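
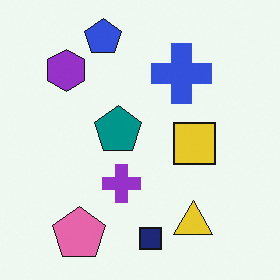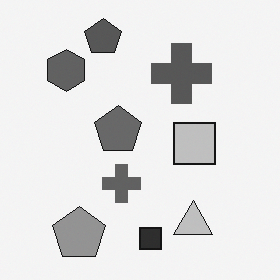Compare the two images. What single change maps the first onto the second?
This is the original image converted to grayscale.

All color is removed — every shape is now a shade of grey.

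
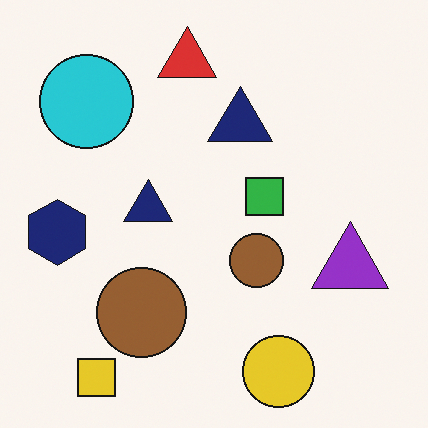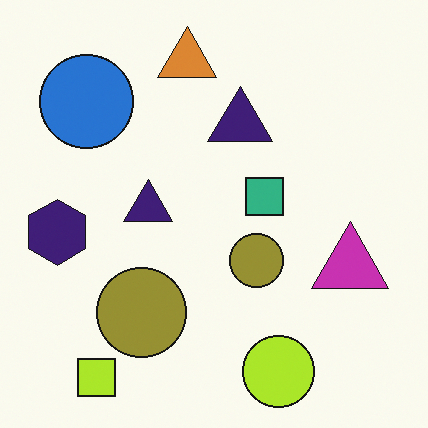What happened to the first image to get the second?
It was hue-shifted by a small amount.

Every shape's color has rotated by the same amount around the hue wheel — a uniform hue shift.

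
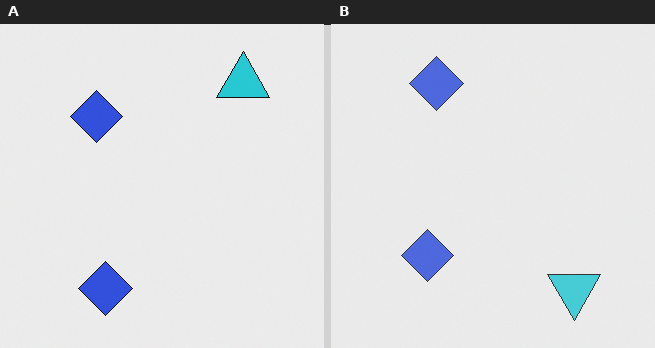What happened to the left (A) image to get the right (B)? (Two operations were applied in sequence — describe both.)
The image was flipped vertically (top ↔ bottom), then given slightly reduced contrast.

The cyan triangle is in the top-right of the left (A) image and the bottom-right of the right (B) — shapes on opposite sides of the horizontal midline have swapped in a mirror flip. Tones are pushed toward mid-grey across the whole image — a global contrast change.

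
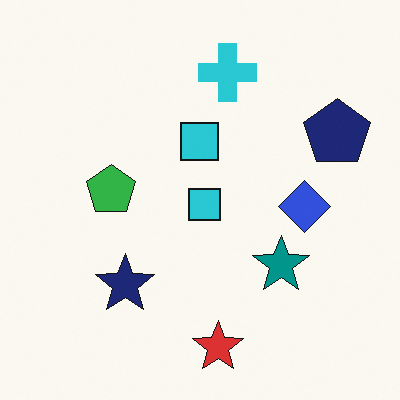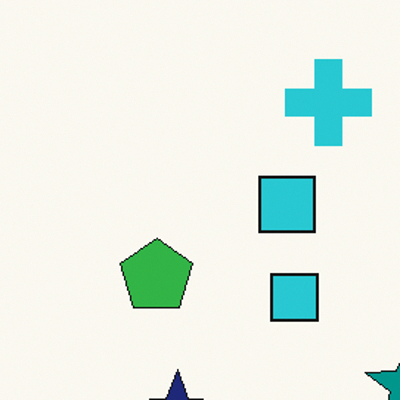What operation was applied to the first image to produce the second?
The second image is the first cropped to a modestly smaller region and rescaled.

The visible shapes are larger and the field of view is narrower; shapes near the original edges may be partly or wholly outside the frame — a crop-and-rescale.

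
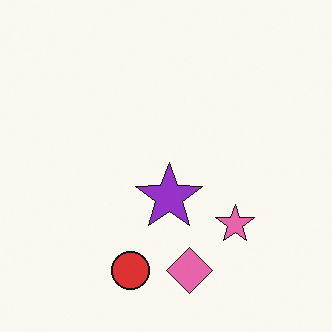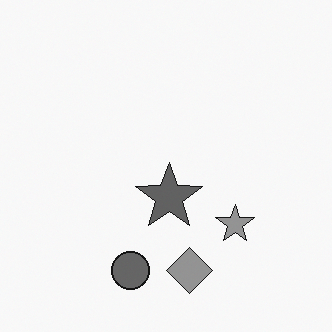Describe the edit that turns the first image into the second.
This is the original image converted to grayscale.

All color is removed — every shape is now a shade of grey.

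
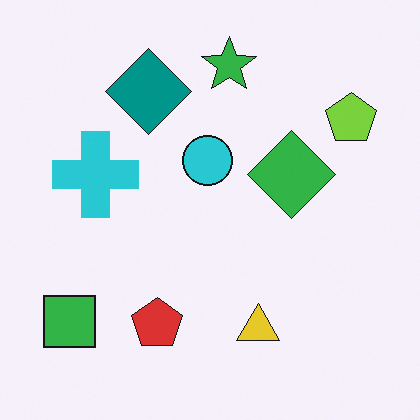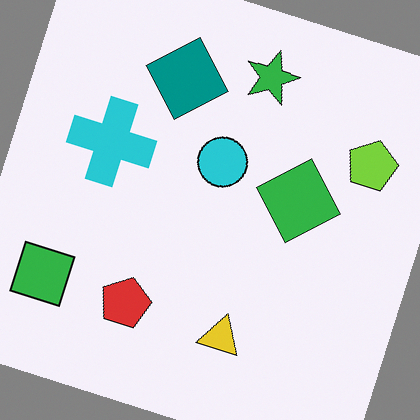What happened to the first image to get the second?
Rotated clockwise by a clearly visible amount.

Every shape is tilted by the same angle and the image corners show triangular fill wedges — a whole-image rotation by a non-right angle.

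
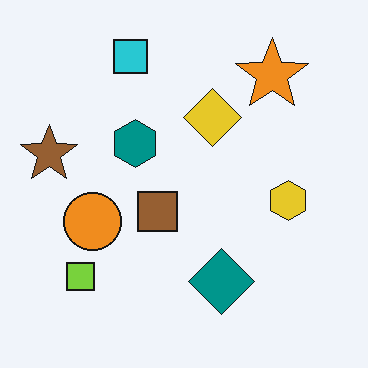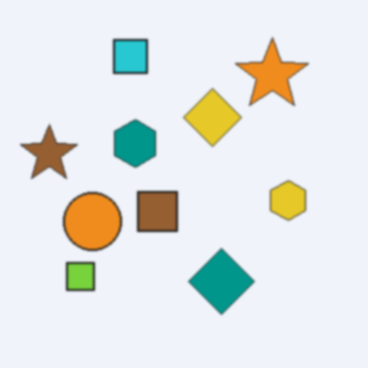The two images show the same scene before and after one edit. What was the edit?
The second image is the first lightly blurred.

Shape edges and outlines are uniformly softened across the whole image.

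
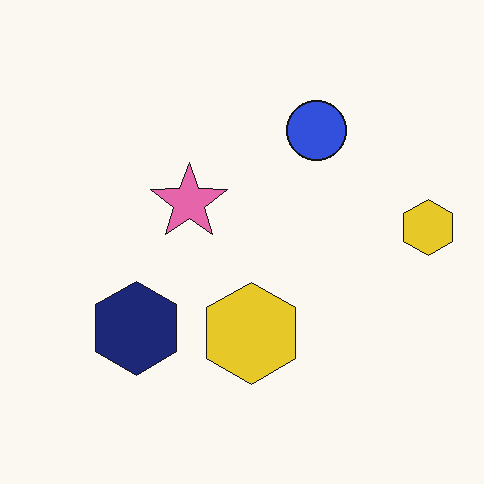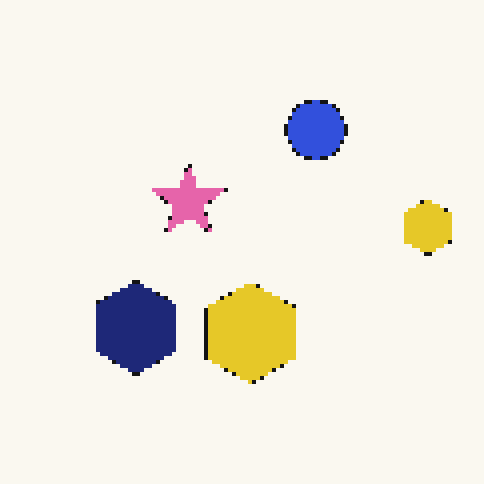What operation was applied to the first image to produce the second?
The transformation is: mildly pixelated.

Shapes are reduced to large square blocks; fine edges and outlines are lost — a downscale-then-upscale (mosaic) effect.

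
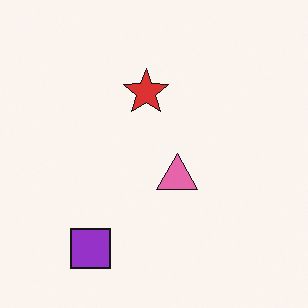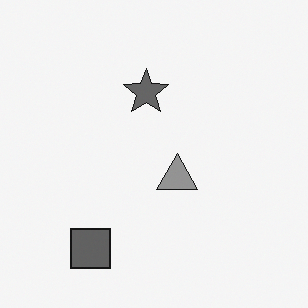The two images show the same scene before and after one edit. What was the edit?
This is the original image converted to grayscale.

All color is removed — every shape is now a shade of grey.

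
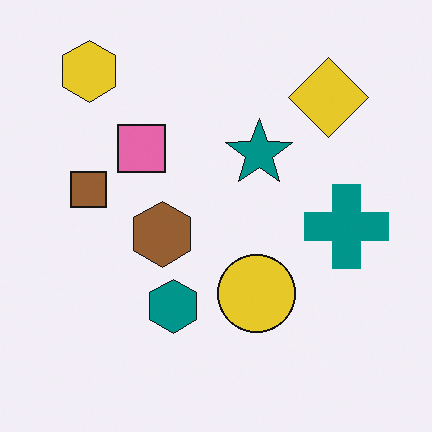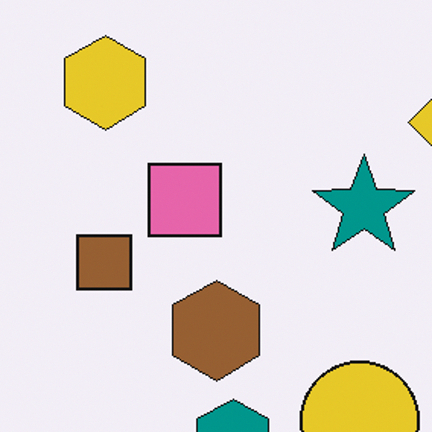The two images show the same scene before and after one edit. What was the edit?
The transformation is: cropped slightly and scaled back up.

The visible shapes are larger and the field of view is narrower; shapes near the original edges may be partly or wholly outside the frame — a crop-and-rescale.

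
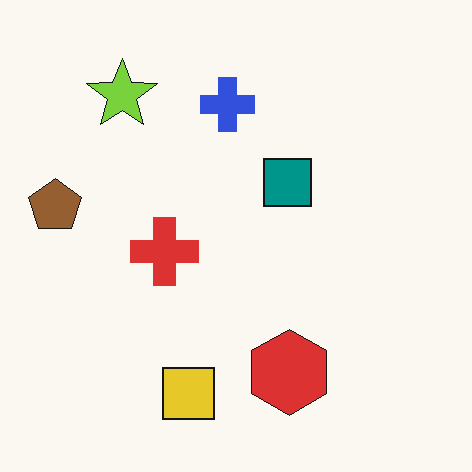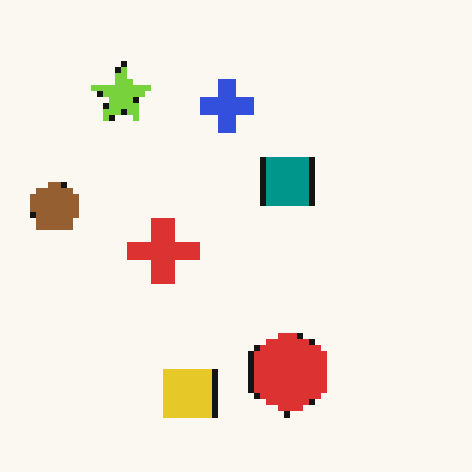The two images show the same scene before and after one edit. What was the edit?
Pixelated into visible square blocks.

Shapes are reduced to large square blocks; fine edges and outlines are lost — a downscale-then-upscale (mosaic) effect.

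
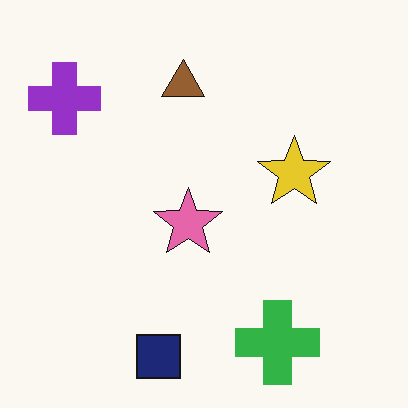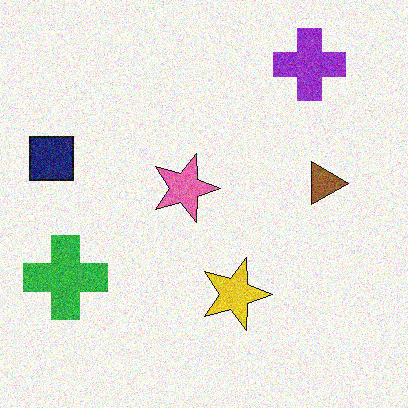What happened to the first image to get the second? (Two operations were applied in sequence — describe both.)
This is the original image rotated 90° clockwise, then degraded with moderate additive noise.

The purple cross sits in the top-left of the first image and the top-right of the second — consistent with a whole-image 90° clockwise rotation. Random speckle covers the whole image, including the flat background.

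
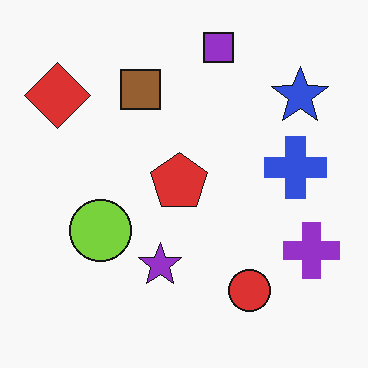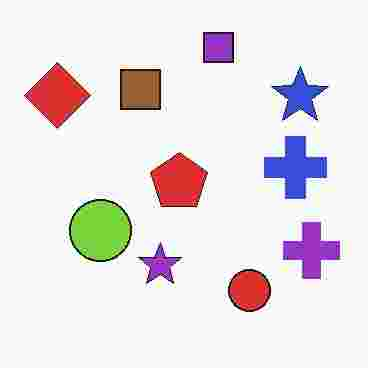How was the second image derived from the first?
It was heavily JPEG-compressed with obvious blocking artifacts.

Blocky 8×8 compression artifacts appear around shape edges and the flat background shows ringing — characteristic JPEG degradation.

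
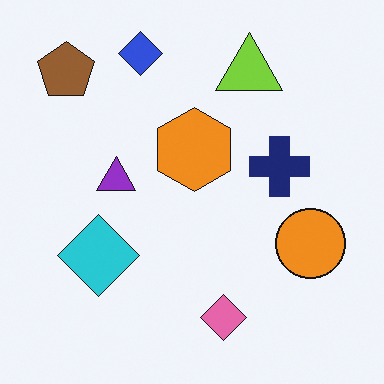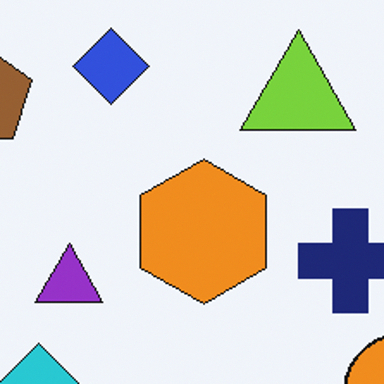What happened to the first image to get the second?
The transformation is: cropped to a noticeably smaller region and rescaled.

The visible shapes are larger and the field of view is narrower; shapes near the original edges may be partly or wholly outside the frame — a crop-and-rescale.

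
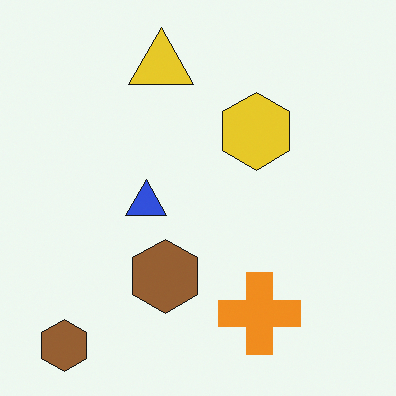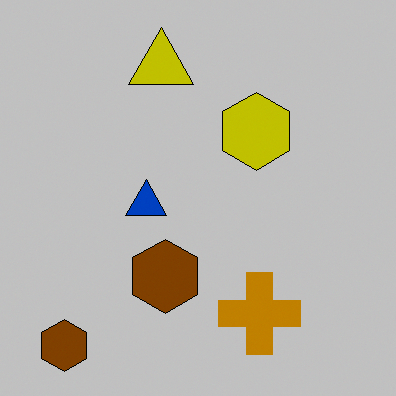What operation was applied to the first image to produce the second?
The second image is the first heavily posterized to just a handful of flat colors.

Each flat color has snapped to a coarser quantized level — most visibly, the near-white background has dropped to a flat grey.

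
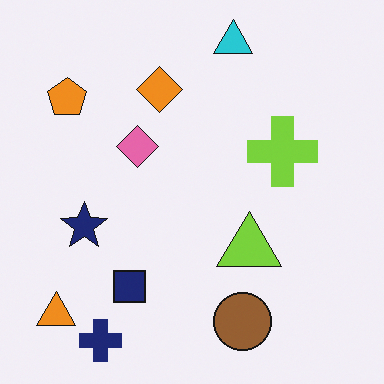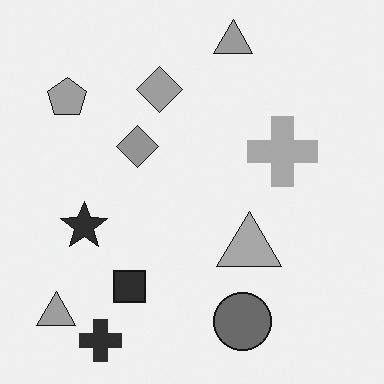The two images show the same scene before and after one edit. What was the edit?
The transformation is: converted to grayscale.

All color is removed — every shape is now a shade of grey.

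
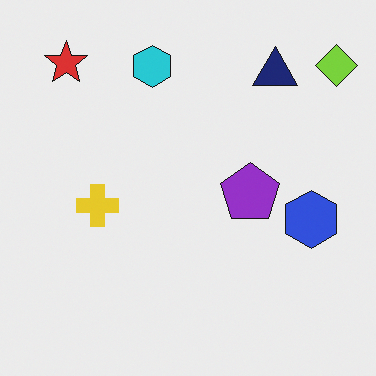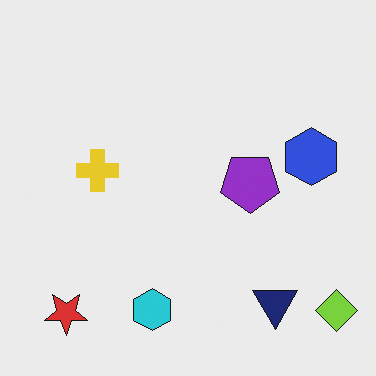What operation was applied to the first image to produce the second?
The transformation is: flipped vertically (top ↔ bottom).

The red star is in the top-left of the first image and the bottom-left of the second — shapes on opposite sides of the horizontal midline have swapped in a mirror flip.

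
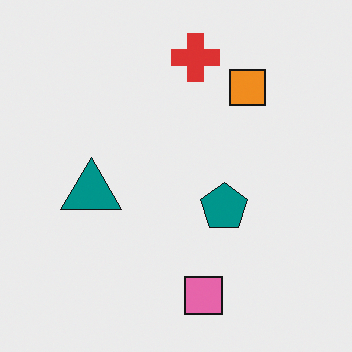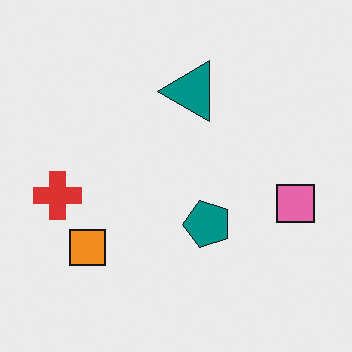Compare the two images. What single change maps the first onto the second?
Transposed (reflected across the top-left ↔ bottom-right diagonal).

Shapes have swapped their row and column positions — what was in the top-right is now in the bottom-left — a diagonal reflection.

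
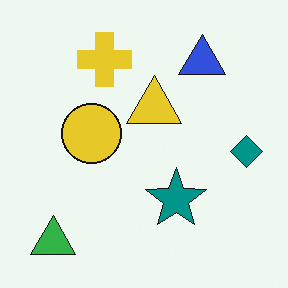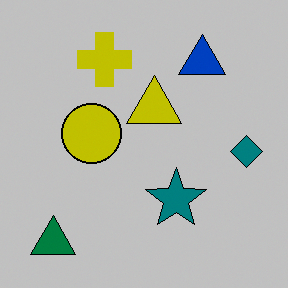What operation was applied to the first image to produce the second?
The second image is the first aggressively posterized.

Each flat color has snapped to a coarser quantized level — most visibly, the near-white background has dropped to a flat grey.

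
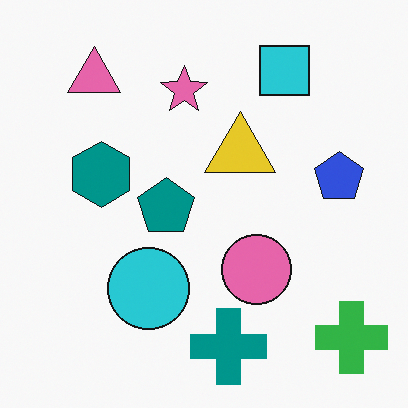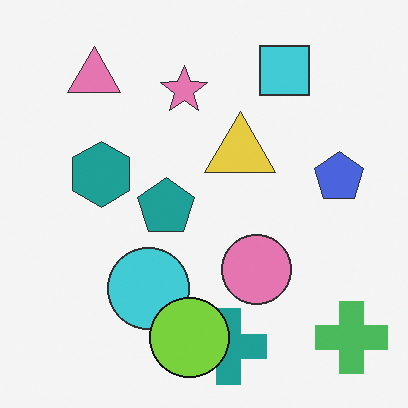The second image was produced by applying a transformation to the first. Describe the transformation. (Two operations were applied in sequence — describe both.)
The image was given slightly reduced contrast, then overlaid with an additional lime circle.

Tones are pushed toward mid-grey across the whole image — a global contrast change. A lime circle appears in the second image that is absent from the first.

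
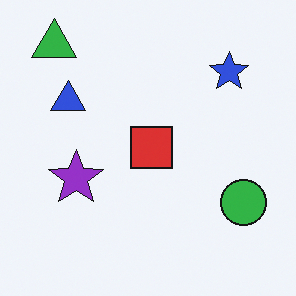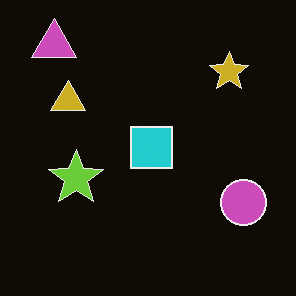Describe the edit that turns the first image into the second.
Color-inverted (negative).

The light background has become dark and every shape's color is its complement — a photographic negative.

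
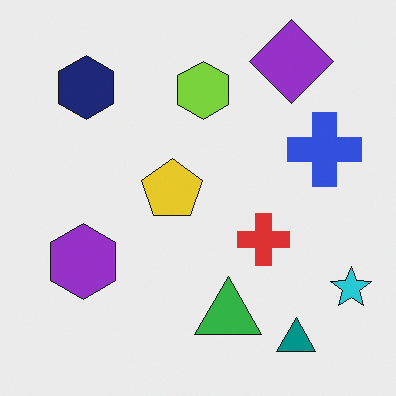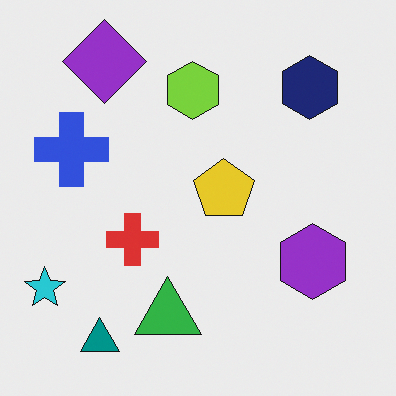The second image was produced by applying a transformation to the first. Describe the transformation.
Flipped horizontally (left ↔ right).

The cyan star is in the bottom-right of the first image and the bottom-left of the second — shapes on opposite sides of the vertical midline have swapped in a mirror flip.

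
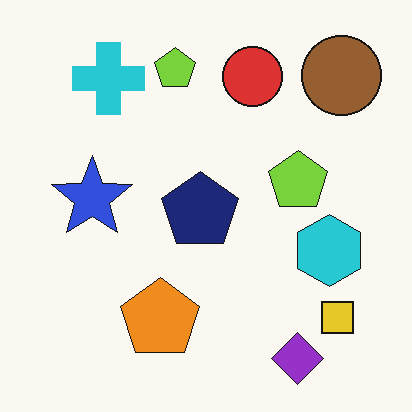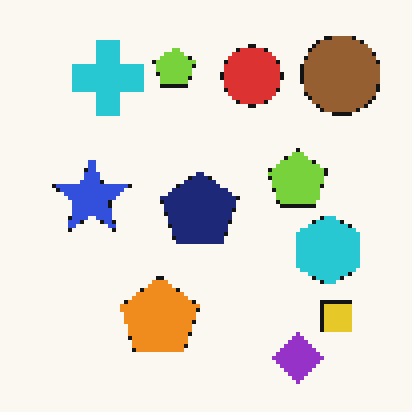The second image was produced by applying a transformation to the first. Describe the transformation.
Mildly pixelated.

Shapes are reduced to large square blocks; fine edges and outlines are lost — a downscale-then-upscale (mosaic) effect.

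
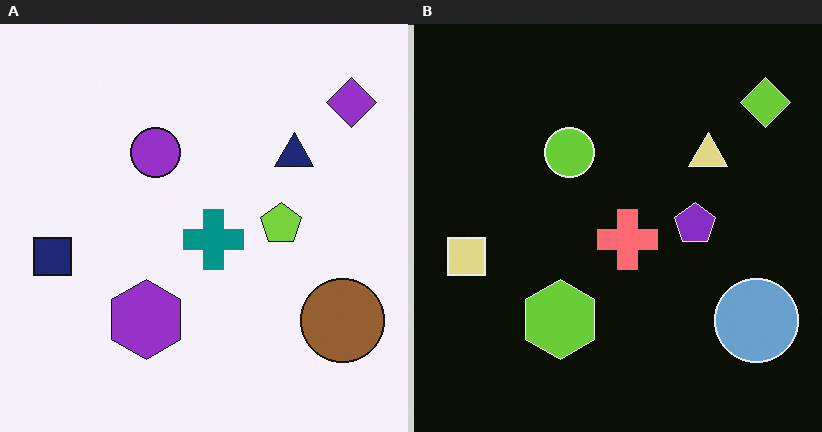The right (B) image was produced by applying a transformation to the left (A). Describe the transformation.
The image was color-inverted (negative).

The light background has become dark and every shape's color is its complement — a photographic negative.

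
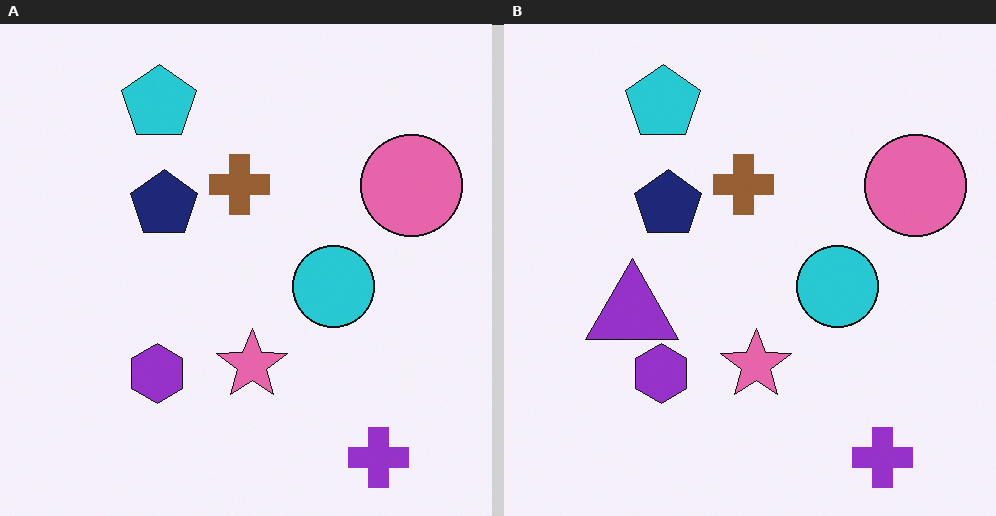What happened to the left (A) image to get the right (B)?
The right (B) image is the left (A) overlaid with an additional purple triangle.

A purple triangle appears in the right (B) image that is absent from the left (A).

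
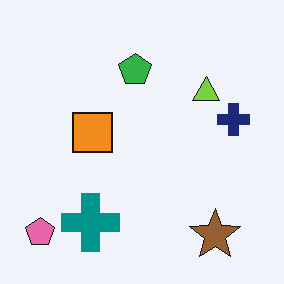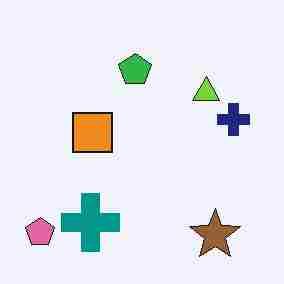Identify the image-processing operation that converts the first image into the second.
The image was degraded with heavy JPEG compression.

Blocky 8×8 compression artifacts appear around shape edges and the flat background shows ringing — characteristic JPEG degradation.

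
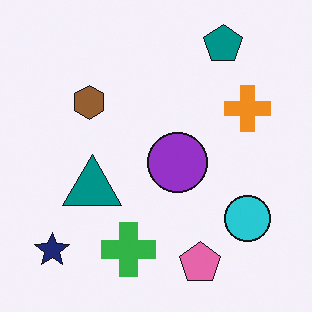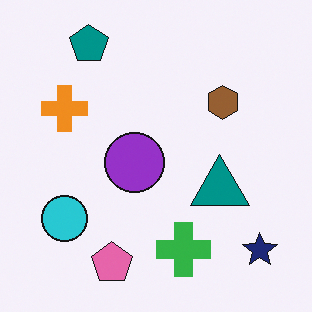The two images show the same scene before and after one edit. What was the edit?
The second image is the first flipped horizontally (left ↔ right).

The navy star is in the bottom-left of the first image and the bottom-right of the second — shapes on opposite sides of the vertical midline have swapped in a mirror flip.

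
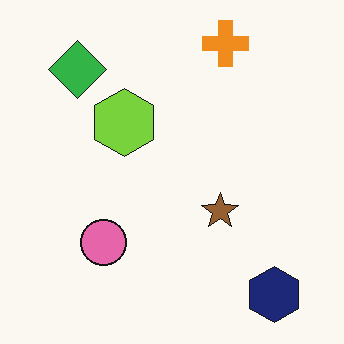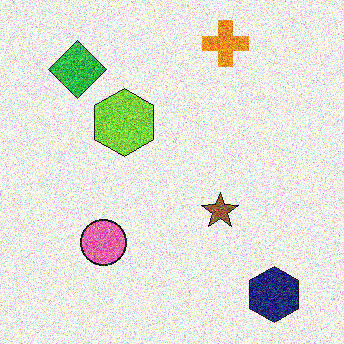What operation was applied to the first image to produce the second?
Degraded with heavy additive noise.

Random speckle covers the whole image, including the flat background.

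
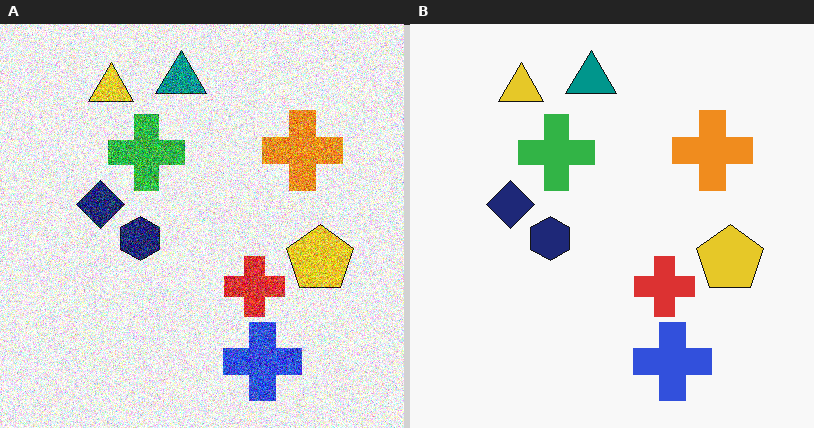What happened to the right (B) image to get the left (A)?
Degraded with a thick layer of grain.

Random speckle covers the whole image, including the flat background.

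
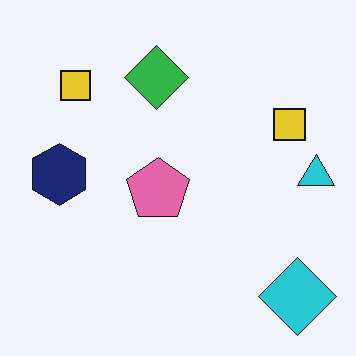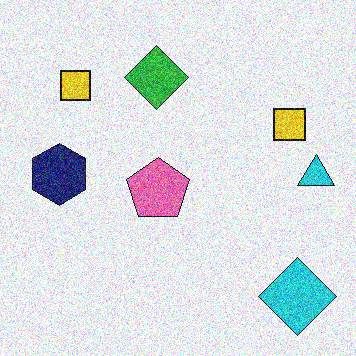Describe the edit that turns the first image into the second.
This is the original image degraded with strong gaussian noise.

Random speckle covers the whole image, including the flat background.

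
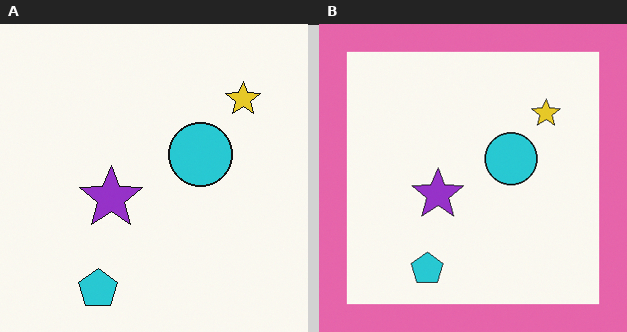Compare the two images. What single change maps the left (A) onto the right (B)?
It was framed with a pink border.

A solid pink frame runs around the edge of the right (B) image, with the content slightly shrunk inside it.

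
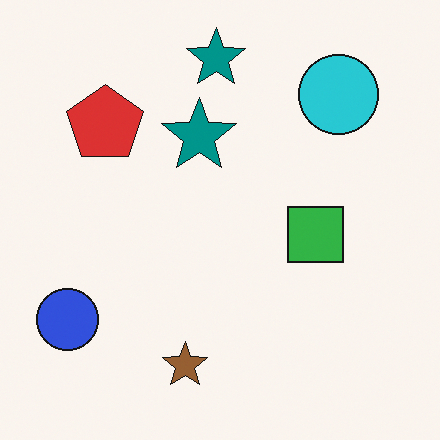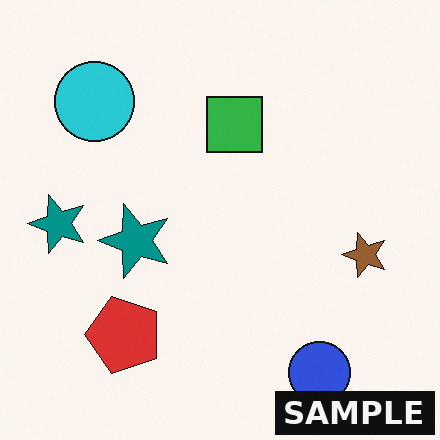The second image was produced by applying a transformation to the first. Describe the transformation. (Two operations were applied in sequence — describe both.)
The image was rotated 90° counter-clockwise, then watermarked with the text "SAMPLE" in the lower-right corner.

The blue circle sits in the bottom-left of the first image and the bottom-right of the second — consistent with a whole-image 90° counter-clockwise rotation. A dark label reading "SAMPLE" appears in the lower-right corner.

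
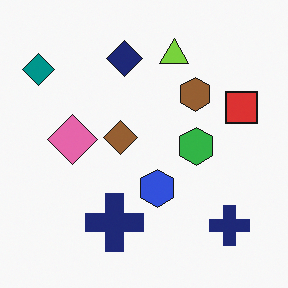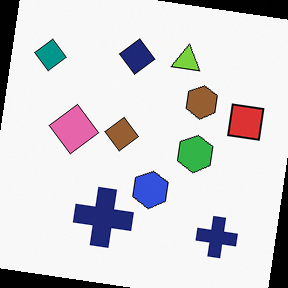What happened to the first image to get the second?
The second image is the first rotated clockwise by a slight angle.

Every shape is tilted by the same angle and the image corners show triangular fill wedges — a whole-image rotation by a non-right angle.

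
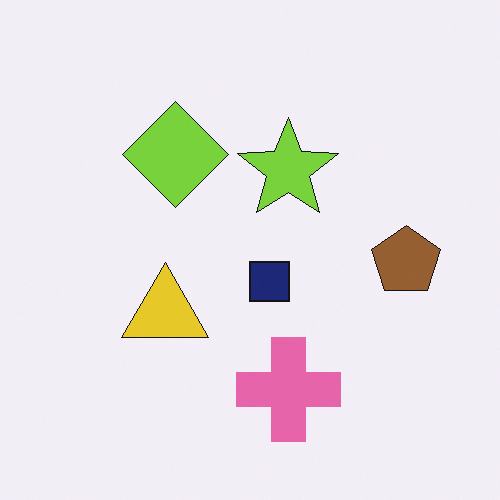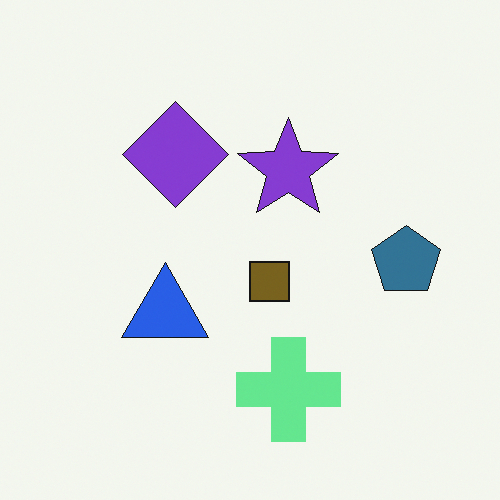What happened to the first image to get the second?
It was hue-shifted by a large amount.

Every shape's color has rotated by the same amount around the hue wheel — a uniform hue shift.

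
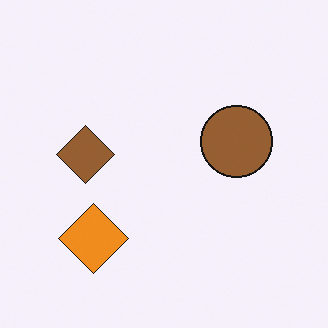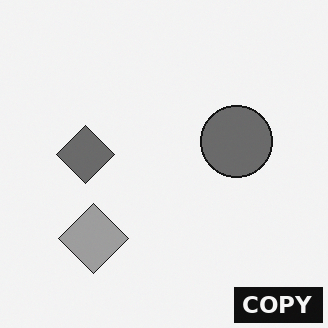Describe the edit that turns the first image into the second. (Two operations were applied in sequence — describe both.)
This is the original image converted to grayscale, then watermarked with the text "COPY" in the lower-right corner.

All color is removed — every shape is now a shade of grey. A dark label reading "COPY" appears in the lower-right corner.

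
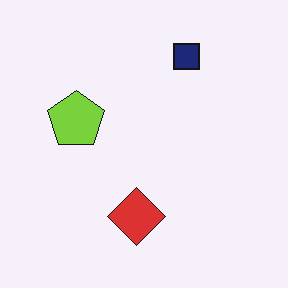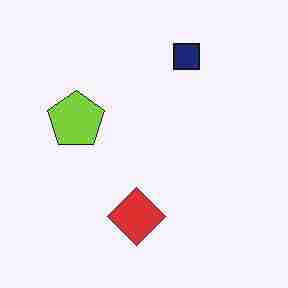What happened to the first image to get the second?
This is the original image degraded with heavy JPEG compression.

Blocky 8×8 compression artifacts appear around shape edges and the flat background shows ringing — characteristic JPEG degradation.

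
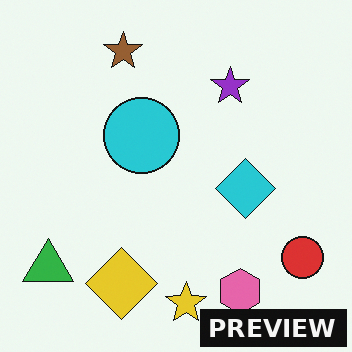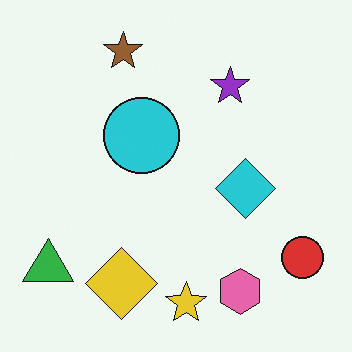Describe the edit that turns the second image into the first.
The first image is the second watermarked with the text "PREVIEW" in the lower-right corner.

A dark label reading "PREVIEW" appears in the lower-right corner.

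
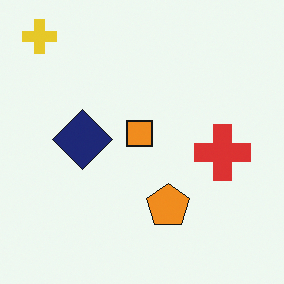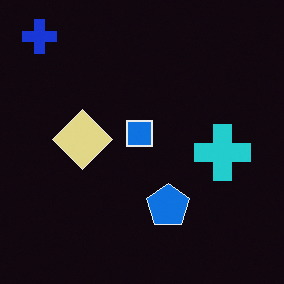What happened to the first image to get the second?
This is the original image color-inverted (negative).

The light background has become dark and every shape's color is its complement — a photographic negative.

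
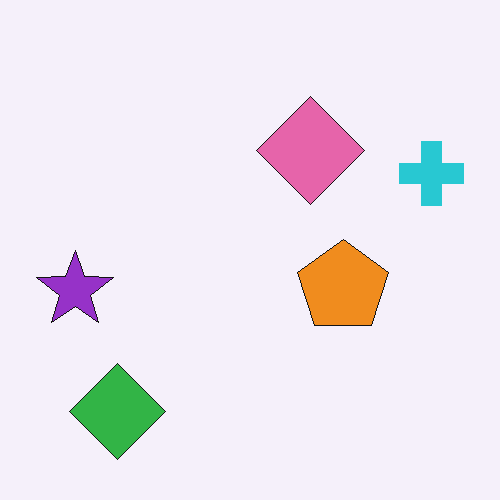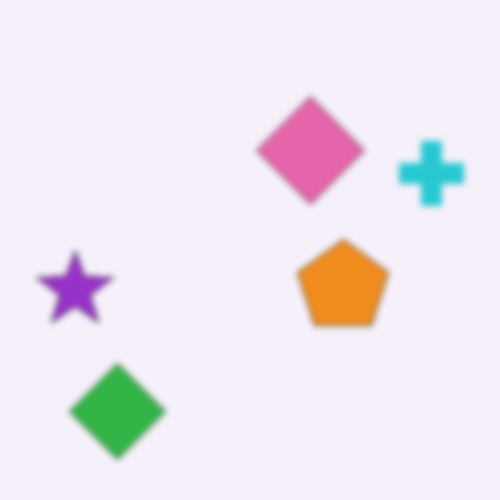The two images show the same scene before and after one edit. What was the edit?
The transformation is: moderately blurred.

Shape edges and outlines are uniformly softened across the whole image.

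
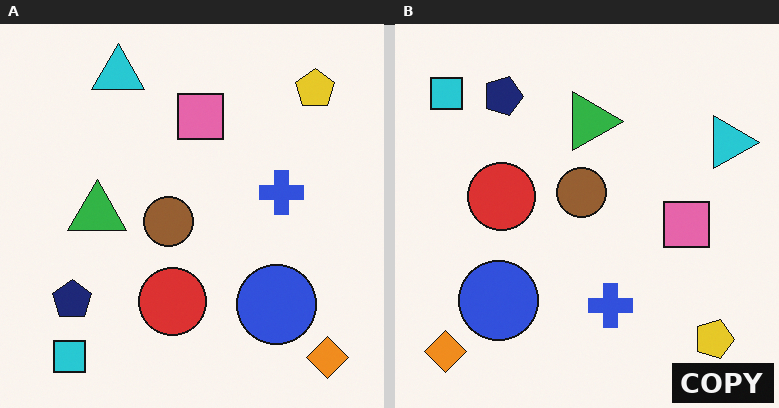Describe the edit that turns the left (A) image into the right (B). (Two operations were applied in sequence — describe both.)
The image was rotated 90° clockwise, then watermarked with the text "COPY" in the lower-right corner.

The orange diamond sits in the bottom-right of the left (A) image and the bottom-left of the right (B) — consistent with a whole-image 90° clockwise rotation. A dark label reading "COPY" appears in the lower-right corner.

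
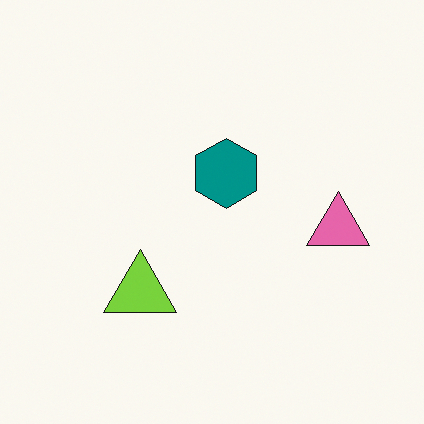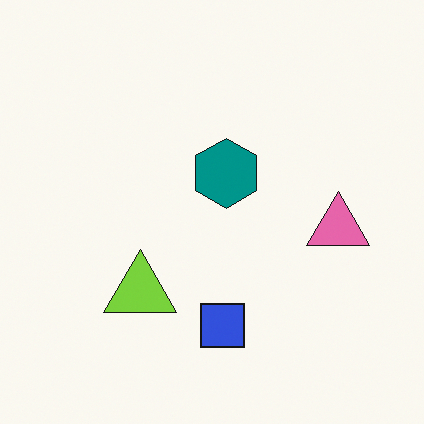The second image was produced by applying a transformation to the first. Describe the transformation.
The image was overlaid with an additional blue square.

A blue square appears in the second image that is absent from the first.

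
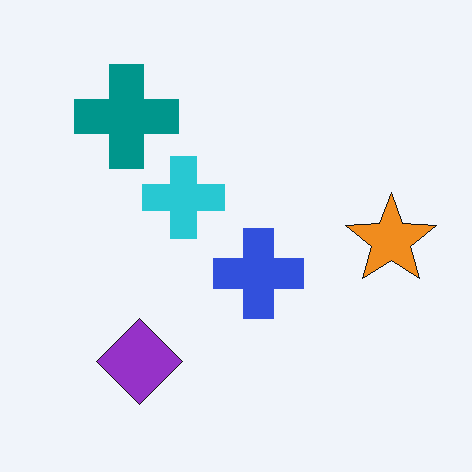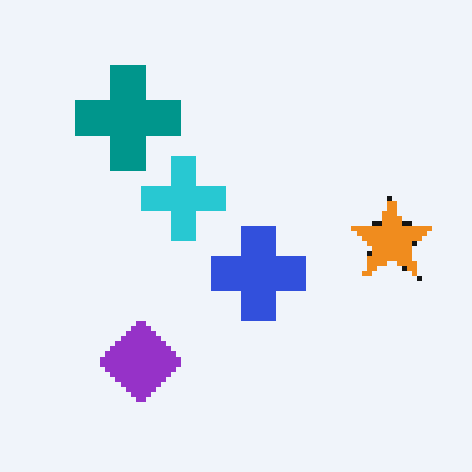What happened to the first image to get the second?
It was mildly pixelated.

Shapes are reduced to large square blocks; fine edges and outlines are lost — a downscale-then-upscale (mosaic) effect.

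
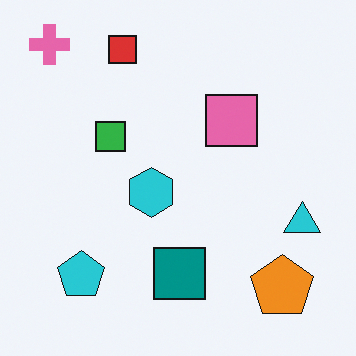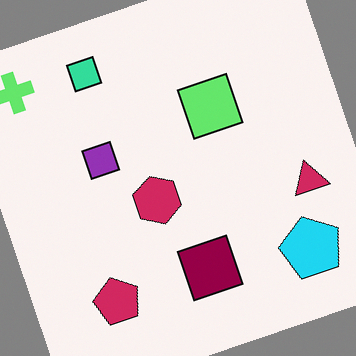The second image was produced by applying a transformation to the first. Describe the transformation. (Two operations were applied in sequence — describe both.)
Hue-shifted through roughly half the color wheel, then rotated counter-clockwise by a clearly visible amount.

Every shape's color has rotated by the same amount around the hue wheel — a uniform hue shift. Every shape is tilted by the same angle and the image corners show triangular fill wedges — a whole-image rotation by a non-right angle.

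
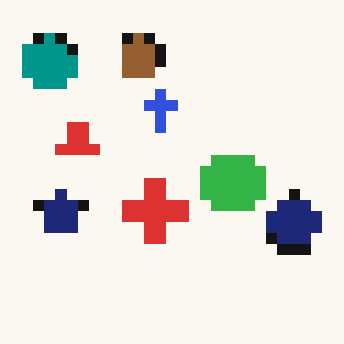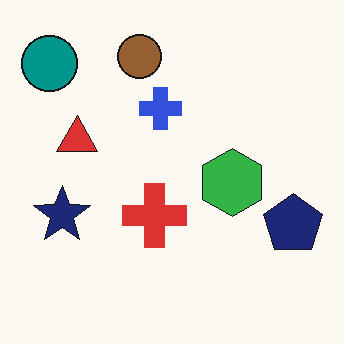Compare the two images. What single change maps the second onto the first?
The transformation is: heavily pixelated into large blocks.

Shapes are reduced to large square blocks; fine edges and outlines are lost — a downscale-then-upscale (mosaic) effect.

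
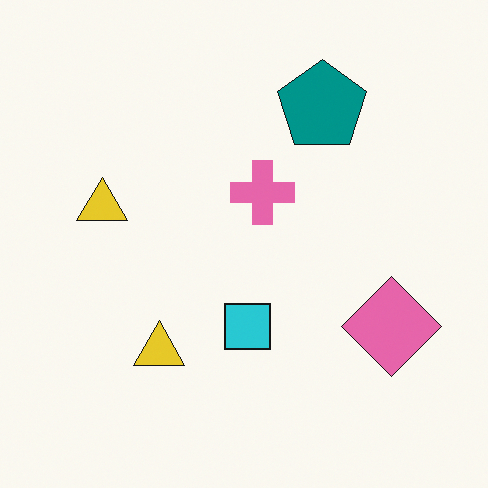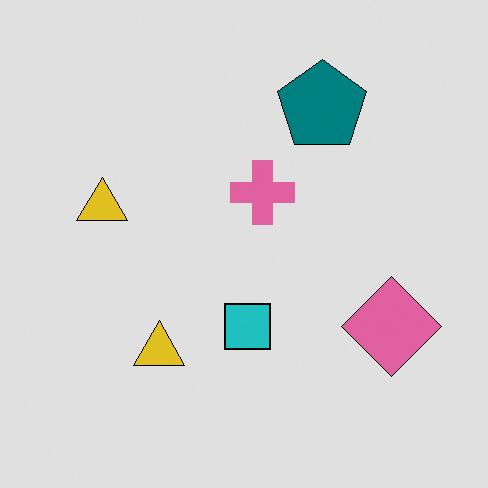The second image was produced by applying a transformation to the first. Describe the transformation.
The second image is the first posterized to a reduced palette.

Each flat color has snapped to a coarser quantized level — most visibly, the near-white background has dropped to a flat grey.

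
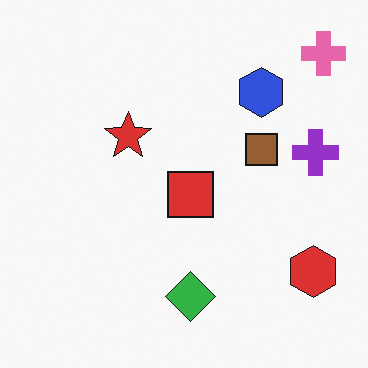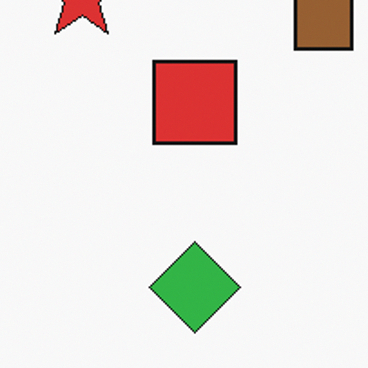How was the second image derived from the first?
The transformation is: cropped to a noticeably smaller region and rescaled.

The visible shapes are larger and the field of view is narrower; shapes near the original edges may be partly or wholly outside the frame — a crop-and-rescale.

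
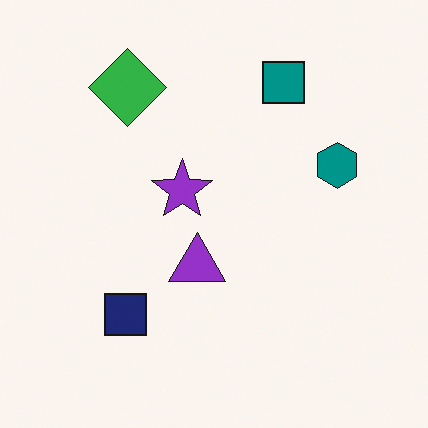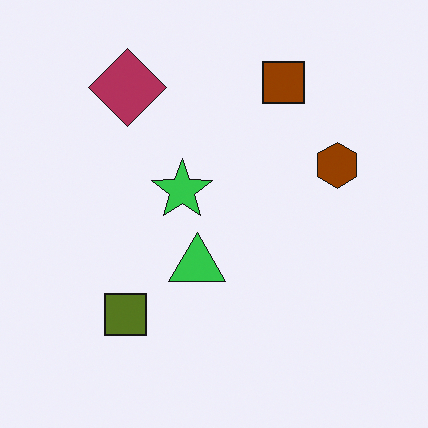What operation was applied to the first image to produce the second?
It was hue-shifted by a large amount.

Every shape's color has rotated by the same amount around the hue wheel — a uniform hue shift.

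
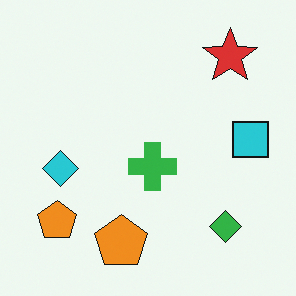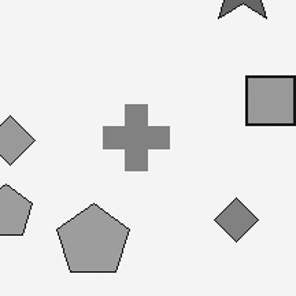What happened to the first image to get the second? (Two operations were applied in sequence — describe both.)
The image was cropped slightly and scaled back up, then converted to grayscale.

The visible shapes are larger and the field of view is narrower; shapes near the original edges may be partly or wholly outside the frame — a crop-and-rescale. All color is removed — every shape is now a shade of grey.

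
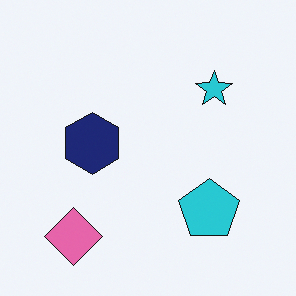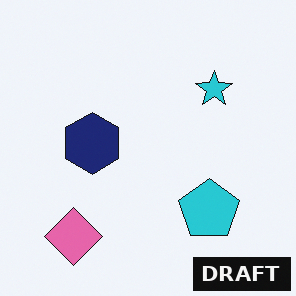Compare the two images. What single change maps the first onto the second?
The image was watermarked with the text "DRAFT" in the lower-right corner.

A dark label reading "DRAFT" appears in the lower-right corner.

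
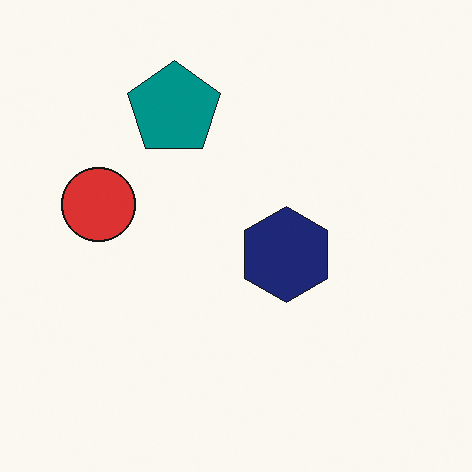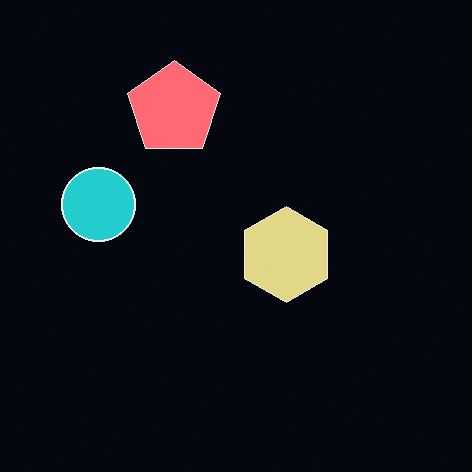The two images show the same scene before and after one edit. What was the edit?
It was color-inverted (negative).

The light background has become dark and every shape's color is its complement — a photographic negative.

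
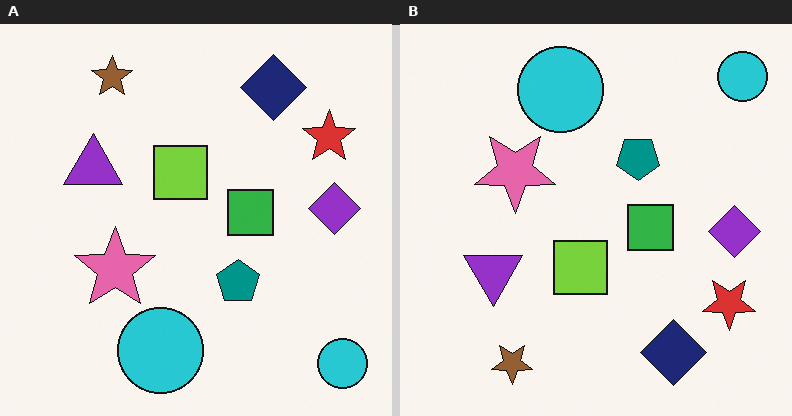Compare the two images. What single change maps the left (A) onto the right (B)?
Flipped vertically (top ↔ bottom).

The brown star is in the top-left of the left (A) image and the bottom-left of the right (B) — shapes on opposite sides of the horizontal midline have swapped in a mirror flip.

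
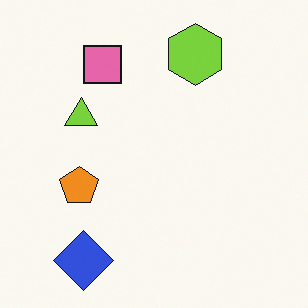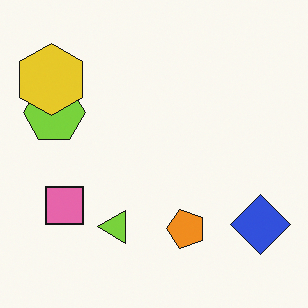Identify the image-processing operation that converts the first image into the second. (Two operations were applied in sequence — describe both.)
Rotated 90° counter-clockwise, then overlaid with an additional yellow hexagon.

The blue diamond sits in the bottom-left of the first image and the bottom-right of the second — consistent with a whole-image 90° counter-clockwise rotation. A yellow hexagon appears in the second image that is absent from the first.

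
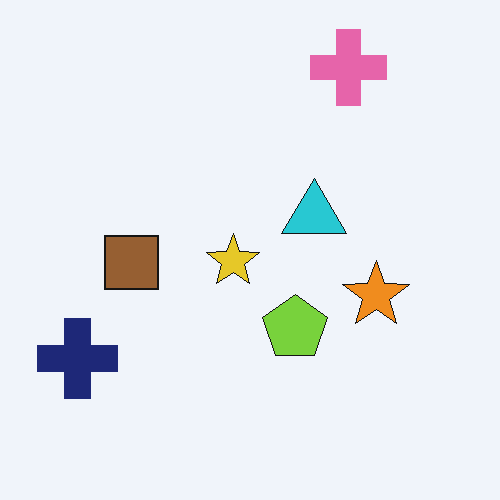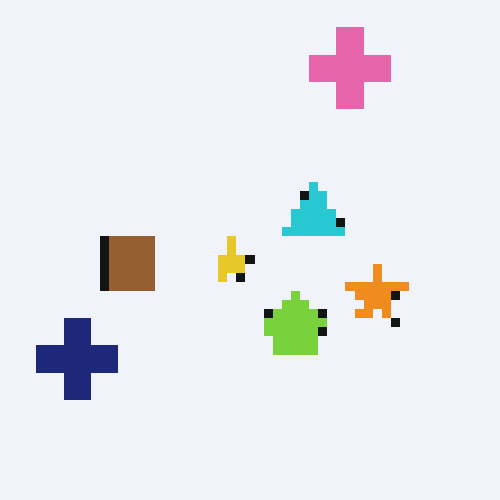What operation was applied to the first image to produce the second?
This is the original image heavily pixelated into large blocks.

Shapes are reduced to large square blocks; fine edges and outlines are lost — a downscale-then-upscale (mosaic) effect.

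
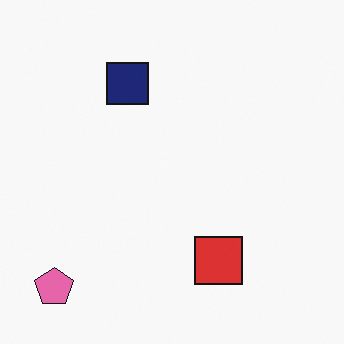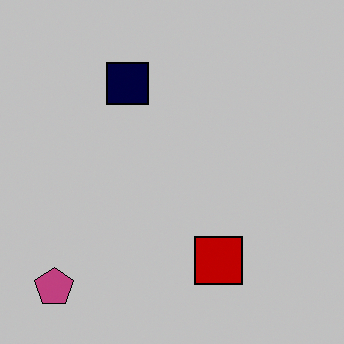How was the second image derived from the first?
This is the original image aggressively posterized.

Each flat color has snapped to a coarser quantized level — most visibly, the near-white background has dropped to a flat grey.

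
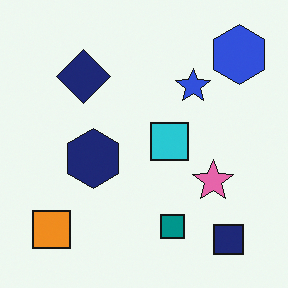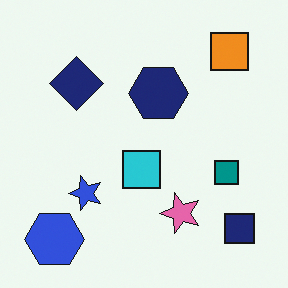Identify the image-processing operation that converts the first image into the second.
Transposed (reflected across the top-left ↔ bottom-right diagonal).

Shapes have swapped their row and column positions — what was in the top-right is now in the bottom-left — a diagonal reflection.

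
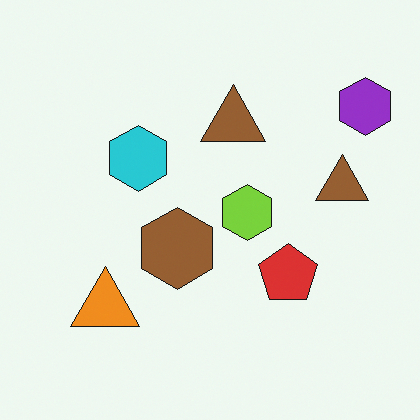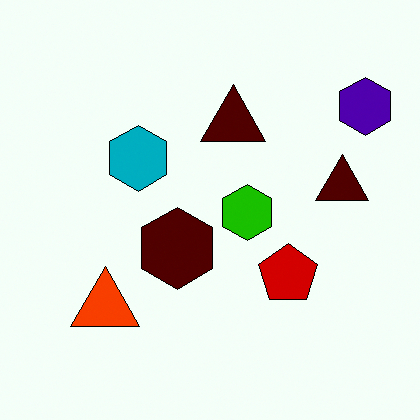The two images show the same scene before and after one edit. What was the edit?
Given much higher contrast.

Tones are pushed away from mid-grey across the whole image — a global contrast change.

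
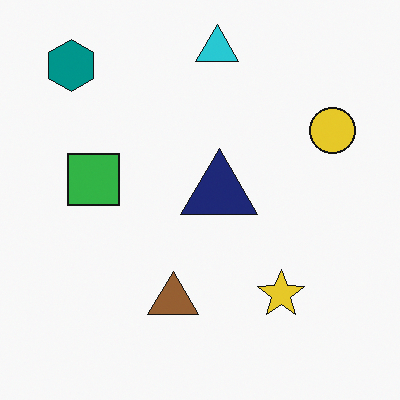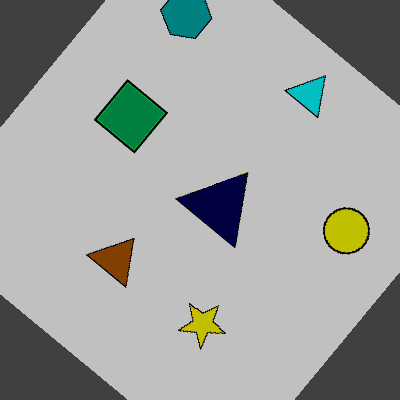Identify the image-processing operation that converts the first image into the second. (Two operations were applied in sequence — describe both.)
The image was rotated clockwise by a large amount — several tens of degrees, then heavily posterized to just a handful of flat colors.

Every shape is tilted by the same angle and the image corners show triangular fill wedges — a whole-image rotation by a non-right angle. Each flat color has snapped to a coarser quantized level — most visibly, the near-white background has dropped to a flat grey.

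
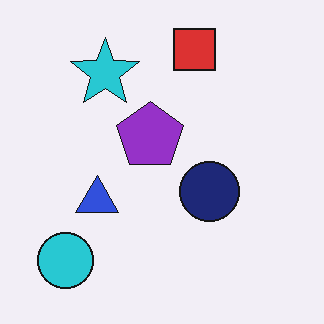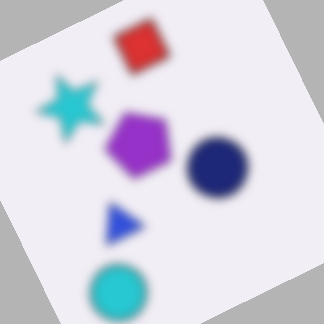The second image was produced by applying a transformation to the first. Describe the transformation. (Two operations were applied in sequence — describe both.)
Strongly gaussian-blurred, then rotated counter-clockwise by a moderate amount.

Shape edges and outlines are uniformly softened across the whole image. Every shape is tilted by the same angle and the image corners show triangular fill wedges — a whole-image rotation by a non-right angle.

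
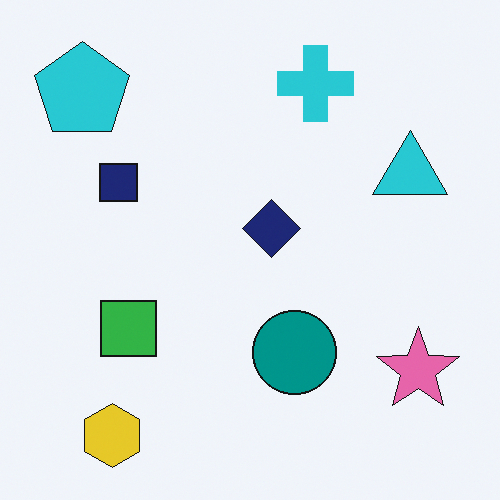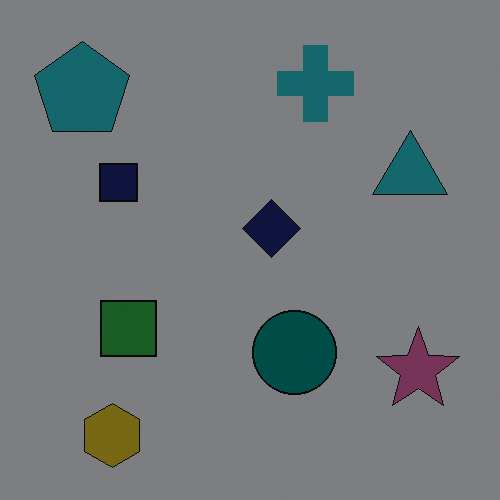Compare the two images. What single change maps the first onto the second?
Darkened a lot.

Every pixel — background and shapes alike — is uniformly darkened.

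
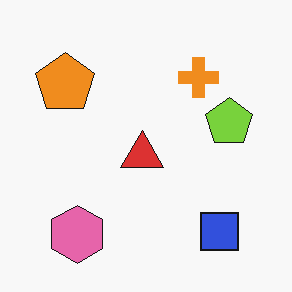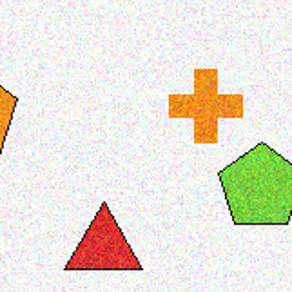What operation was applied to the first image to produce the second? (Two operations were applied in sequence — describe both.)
The second image is the first degraded with moderate additive noise, then cropped to a noticeably smaller region and rescaled.

Random speckle covers the whole image, including the flat background. The visible shapes are larger and the field of view is narrower; shapes near the original edges may be partly or wholly outside the frame — a crop-and-rescale.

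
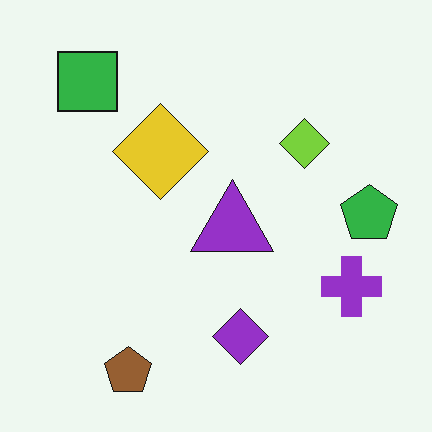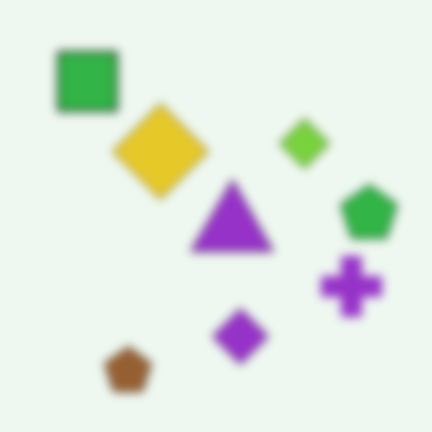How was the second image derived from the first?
The image was noticeably gaussian-blurred.

Shape edges and outlines are uniformly softened across the whole image.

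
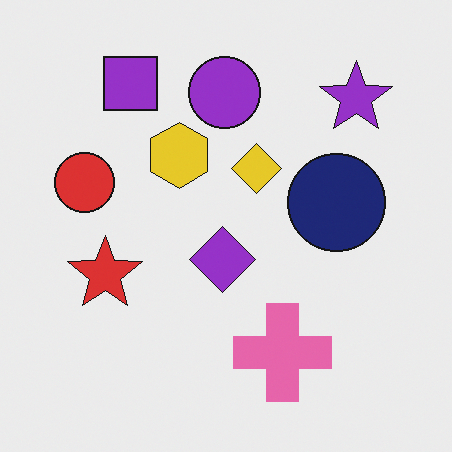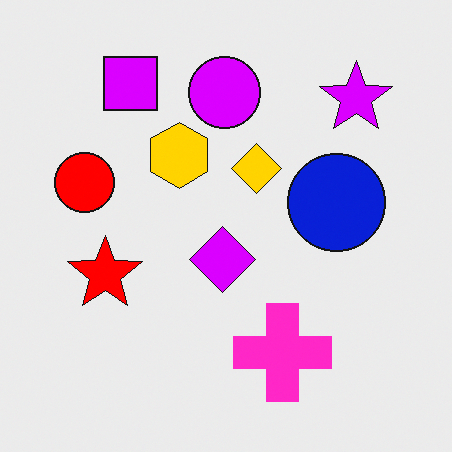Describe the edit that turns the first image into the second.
Heavily oversaturated.

All colors are more vivid — a global saturation change.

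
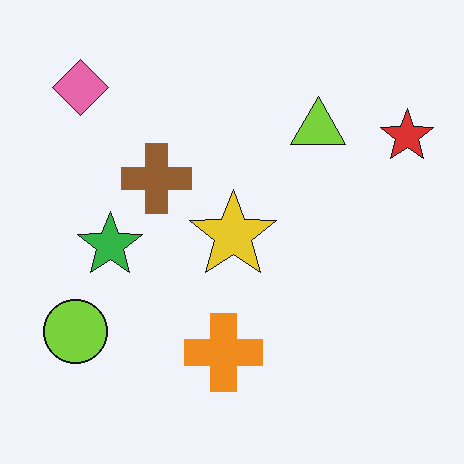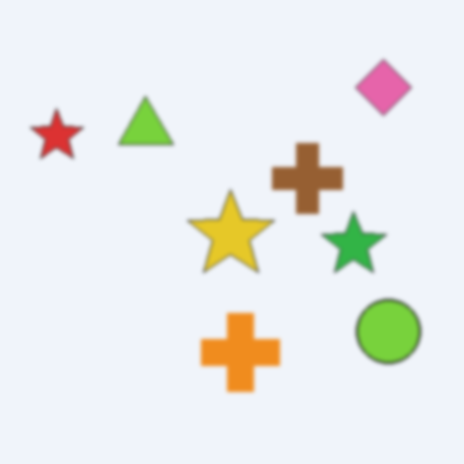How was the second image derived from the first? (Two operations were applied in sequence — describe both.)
It was given a subtle gaussian blur, then flipped horizontally (left ↔ right).

Shape edges and outlines are uniformly softened across the whole image. The red star is in the top-right of the first image and the top-left of the second — shapes on opposite sides of the vertical midline have swapped in a mirror flip.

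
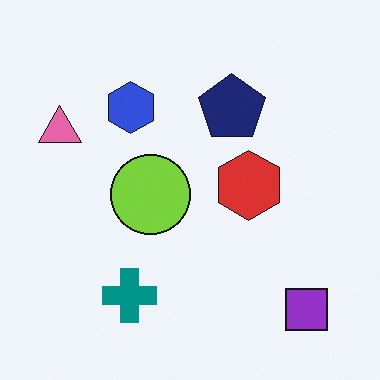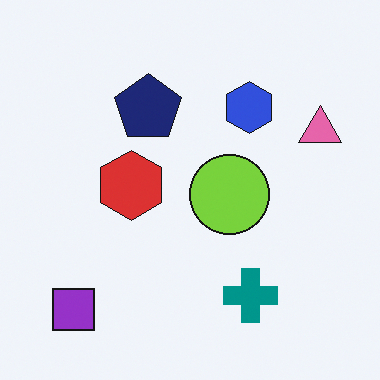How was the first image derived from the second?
The first image is the second flipped horizontally (left ↔ right).

The pink triangle is in the right of the second image and the left of the first — shapes on opposite sides of the vertical midline have swapped in a mirror flip.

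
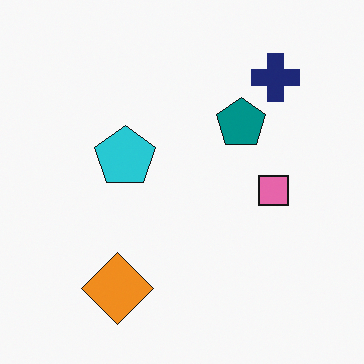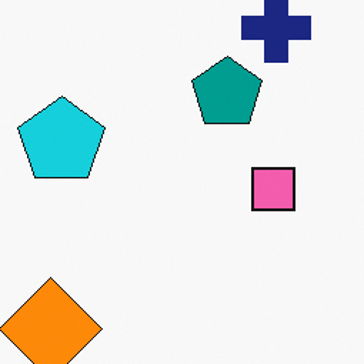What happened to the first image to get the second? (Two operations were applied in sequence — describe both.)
The image was cropped to a modestly smaller region and rescaled, then slightly oversaturated.

The visible shapes are larger and the field of view is narrower; shapes near the original edges may be partly or wholly outside the frame — a crop-and-rescale. All colors are more vivid — a global saturation change.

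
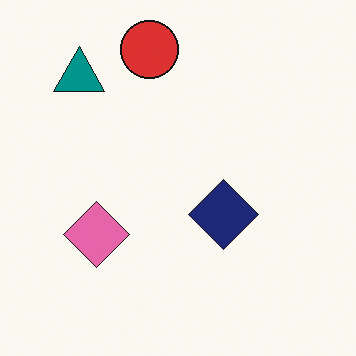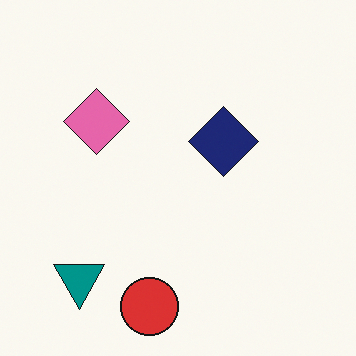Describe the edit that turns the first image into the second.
The image was flipped vertically (top ↔ bottom).

The red circle is in the top of the first image and the bottom of the second — shapes on opposite sides of the horizontal midline have swapped in a mirror flip.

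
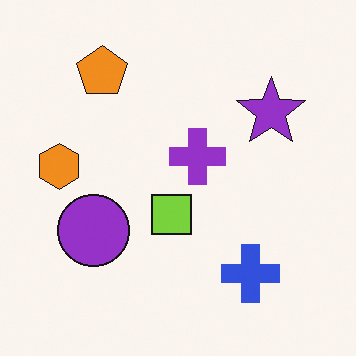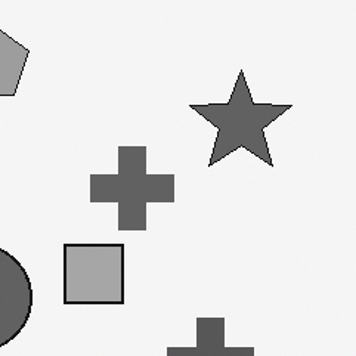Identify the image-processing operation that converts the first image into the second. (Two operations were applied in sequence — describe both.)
The image was converted to grayscale, then cropped slightly and scaled back up.

All color is removed — every shape is now a shade of grey. The visible shapes are larger and the field of view is narrower; shapes near the original edges may be partly or wholly outside the frame — a crop-and-rescale.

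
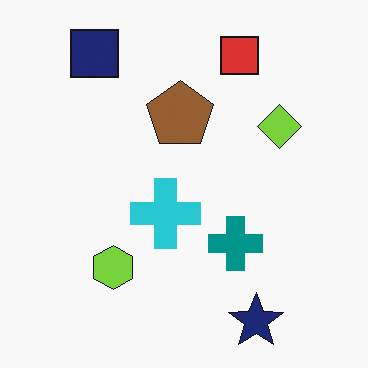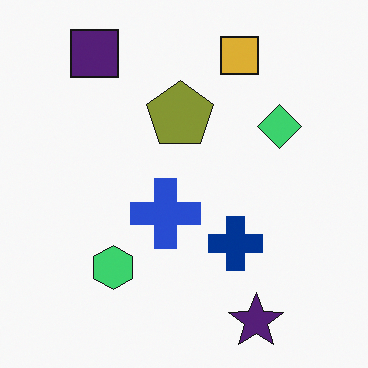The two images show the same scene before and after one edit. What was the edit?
It was hue-shifted slightly.

Every shape's color has rotated by the same amount around the hue wheel — a uniform hue shift.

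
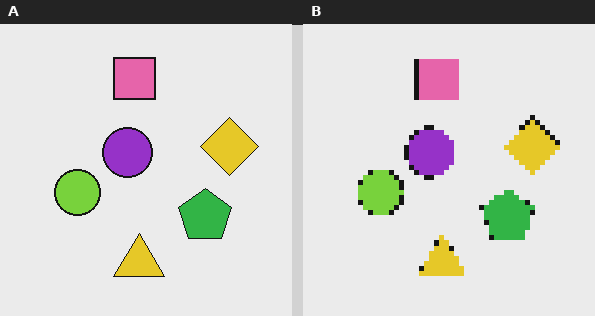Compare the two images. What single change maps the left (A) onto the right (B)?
The right (B) image is the left (A) lightly pixelated (a mild mosaic effect).

Shapes are reduced to large square blocks; fine edges and outlines are lost — a downscale-then-upscale (mosaic) effect.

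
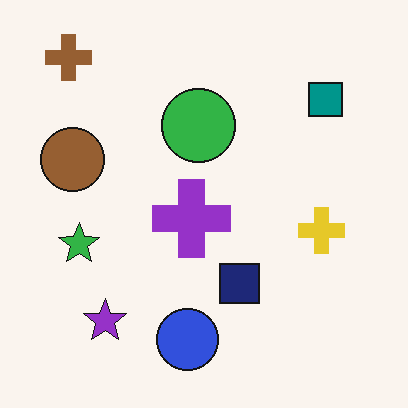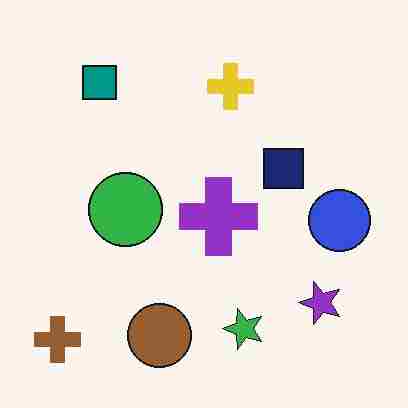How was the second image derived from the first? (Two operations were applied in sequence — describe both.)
Degraded with heavy JPEG compression, then rotated 90° counter-clockwise.

Blocky 8×8 compression artifacts appear around shape edges and the flat background shows ringing — characteristic JPEG degradation. The brown cross sits in the top-left of the first image and the bottom-left of the second — consistent with a whole-image 90° counter-clockwise rotation.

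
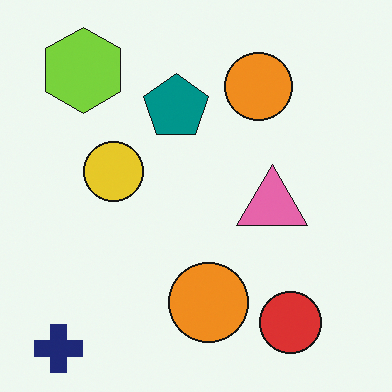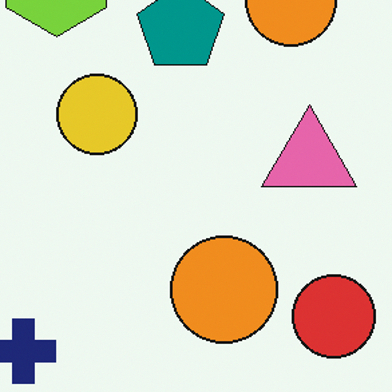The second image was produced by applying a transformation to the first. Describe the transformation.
The second image is the first cropped slightly and scaled back up.

The visible shapes are larger and the field of view is narrower; shapes near the original edges may be partly or wholly outside the frame — a crop-and-rescale.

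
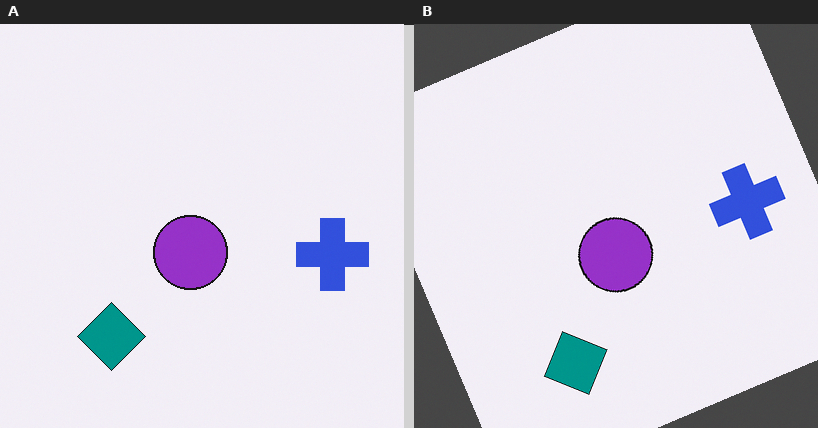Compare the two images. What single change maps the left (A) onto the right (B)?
Rotated counter-clockwise by a clearly visible amount.

Every shape is tilted by the same angle and the image corners show triangular fill wedges — a whole-image rotation by a non-right angle.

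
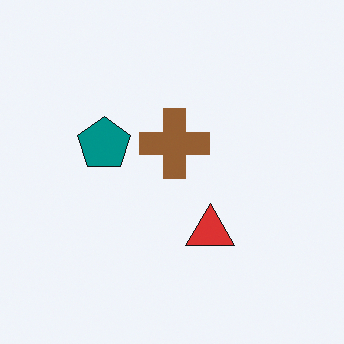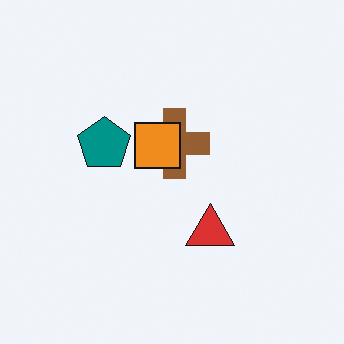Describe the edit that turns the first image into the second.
Overlaid with an additional orange square.

An orange square appears in the second image that is absent from the first.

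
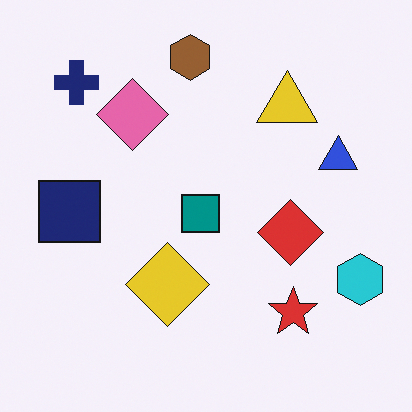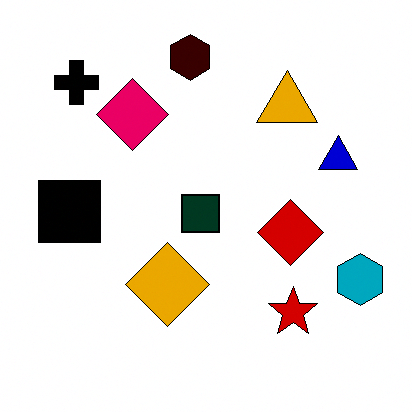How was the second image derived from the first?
The image was boosted in contrast.

Tones are pushed away from mid-grey across the whole image — a global contrast change.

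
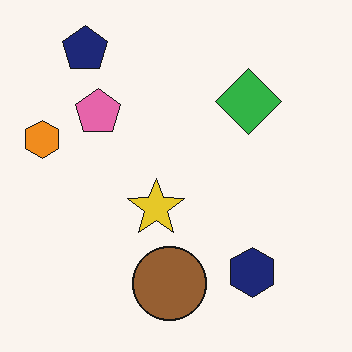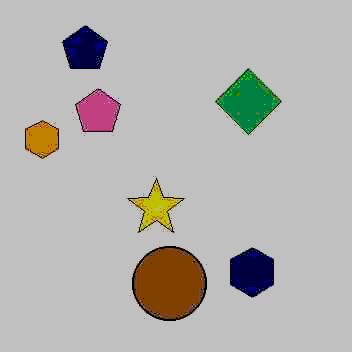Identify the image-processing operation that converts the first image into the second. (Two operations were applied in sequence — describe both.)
The transformation is: degraded with heavy JPEG compression, then aggressively posterized.

Blocky 8×8 compression artifacts appear around shape edges and the flat background shows ringing — characteristic JPEG degradation. Each flat color has snapped to a coarser quantized level — most visibly, the near-white background has dropped to a flat grey.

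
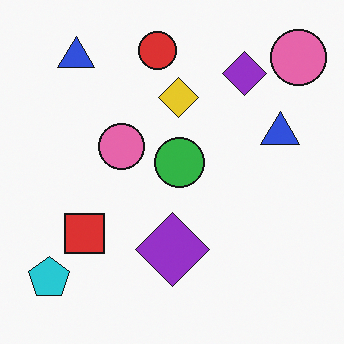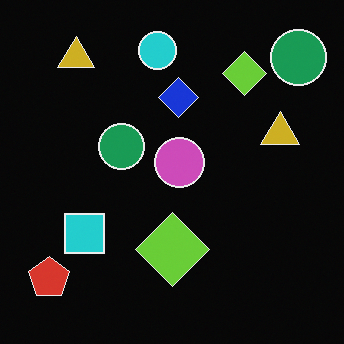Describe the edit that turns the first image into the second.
The image was color-inverted (negative).

The light background has become dark and every shape's color is its complement — a photographic negative.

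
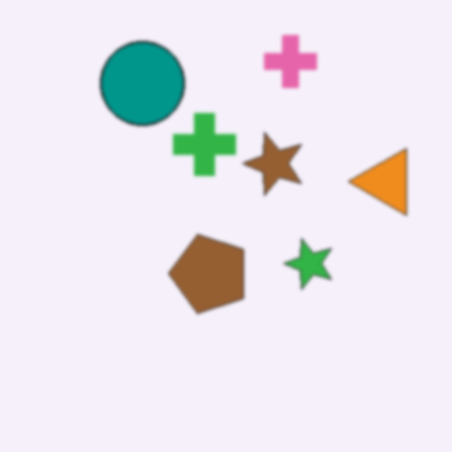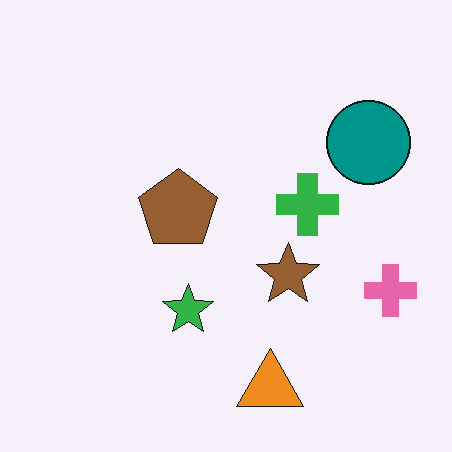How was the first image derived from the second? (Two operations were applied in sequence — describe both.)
The first image is the second given a subtle gaussian blur, then rotated 90° counter-clockwise.

Shape edges and outlines are uniformly softened across the whole image. The pink cross sits in the right of the second image and the top of the first — consistent with a whole-image 90° counter-clockwise rotation.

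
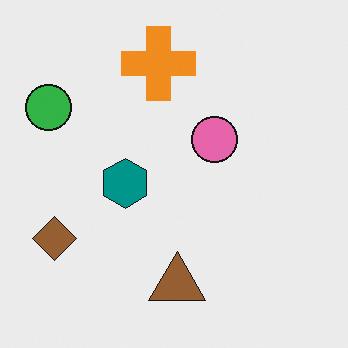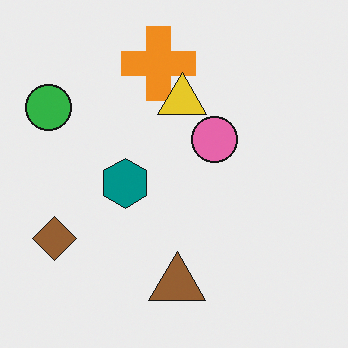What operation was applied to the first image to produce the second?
It was overlaid with an additional yellow triangle.

A yellow triangle appears in the second image that is absent from the first.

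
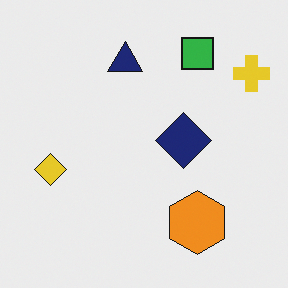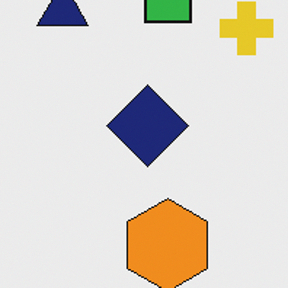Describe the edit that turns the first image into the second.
The image was cropped slightly and scaled back up.

The visible shapes are larger and the field of view is narrower; shapes near the original edges may be partly or wholly outside the frame — a crop-and-rescale.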